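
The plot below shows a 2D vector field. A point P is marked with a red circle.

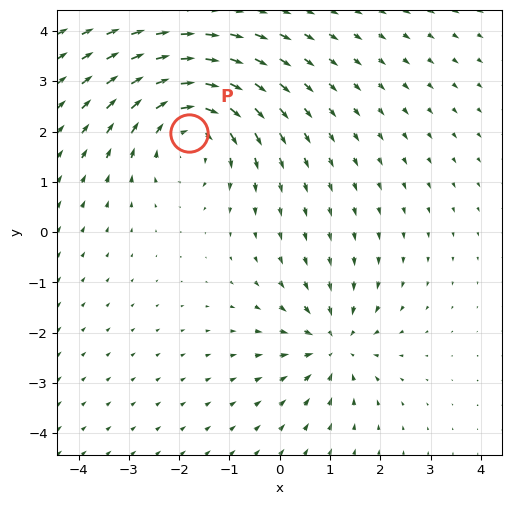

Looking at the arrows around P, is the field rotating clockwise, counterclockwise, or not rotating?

clockwise

Near P at (-1.8, 2.0) the arrows circulate clockwise. The curl (z-component) there is about -3; negative curl means clockwise rotation.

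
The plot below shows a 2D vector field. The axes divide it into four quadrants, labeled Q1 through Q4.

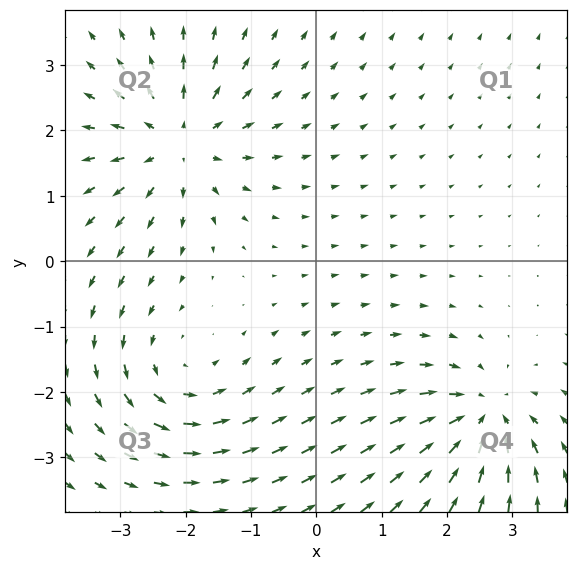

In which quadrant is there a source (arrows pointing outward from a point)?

Q2

The source sits at approximately (-2.1, 1.8), which lies in quadrant Q2. The divergence there is about +5, positive as expected for a source.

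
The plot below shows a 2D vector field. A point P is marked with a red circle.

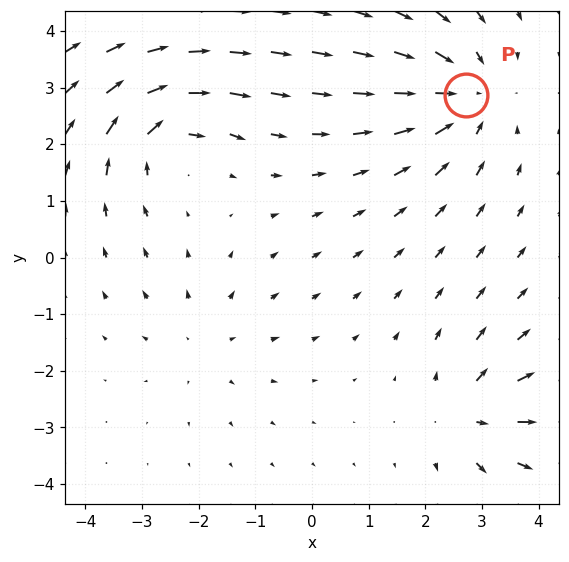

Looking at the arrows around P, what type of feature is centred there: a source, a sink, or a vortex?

At P (2.7, 2.9) the arrows converge inward. Divergence about -4, curl ≈0 — negative divergence with near-zero curl is a sink.

sink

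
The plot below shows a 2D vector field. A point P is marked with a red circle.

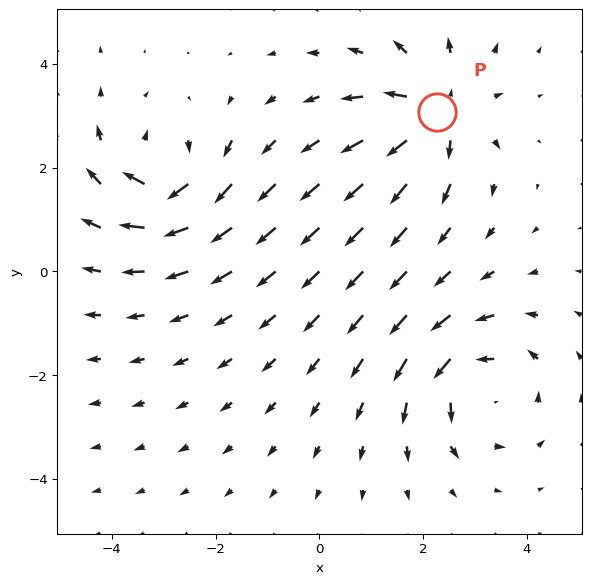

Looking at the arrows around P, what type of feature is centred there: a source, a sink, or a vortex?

At P (2.3, 3.1) the arrows spread outward. Divergence about +6, curl ≈0 — positive divergence with near-zero curl is a source.

source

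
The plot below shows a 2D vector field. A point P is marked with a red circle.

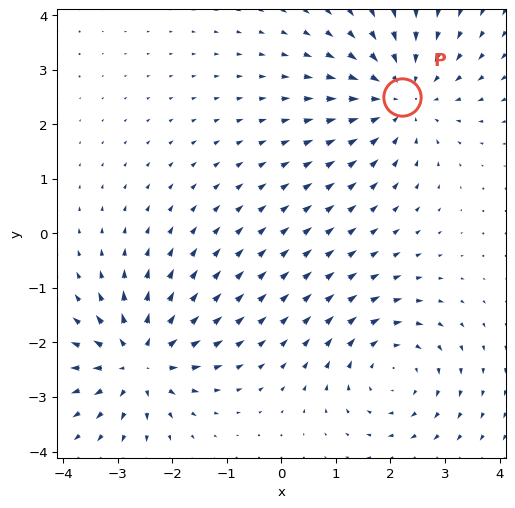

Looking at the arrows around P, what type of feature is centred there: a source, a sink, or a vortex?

sink

At P (2.2, 2.5) the arrows converge inward. Divergence about -4, curl ≈0 — negative divergence with near-zero curl is a sink.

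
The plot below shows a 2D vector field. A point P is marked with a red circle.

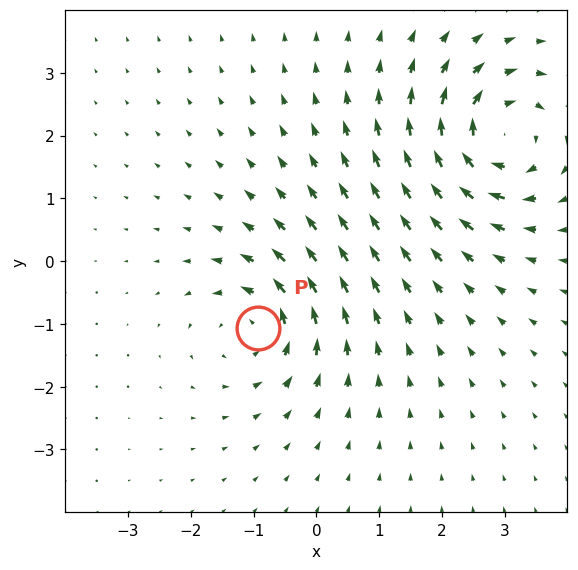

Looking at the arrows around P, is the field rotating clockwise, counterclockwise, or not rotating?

counterclockwise

Near P at (-0.9, -1.1) the arrows circulate counterclockwise. The curl (z-component) there is about +4; positive curl means counterclockwise rotation.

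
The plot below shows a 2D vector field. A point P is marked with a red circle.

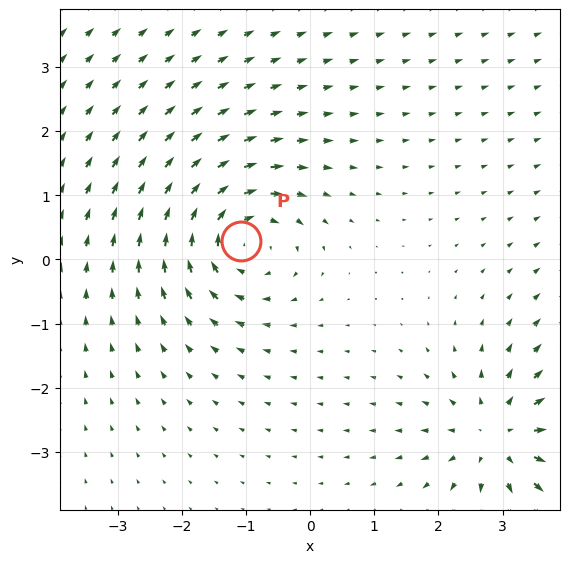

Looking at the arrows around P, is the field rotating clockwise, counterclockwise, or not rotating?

Near P at (-1.1, 0.3) the arrows circulate clockwise. The curl (z-component) there is about -4; negative curl means clockwise rotation.

clockwise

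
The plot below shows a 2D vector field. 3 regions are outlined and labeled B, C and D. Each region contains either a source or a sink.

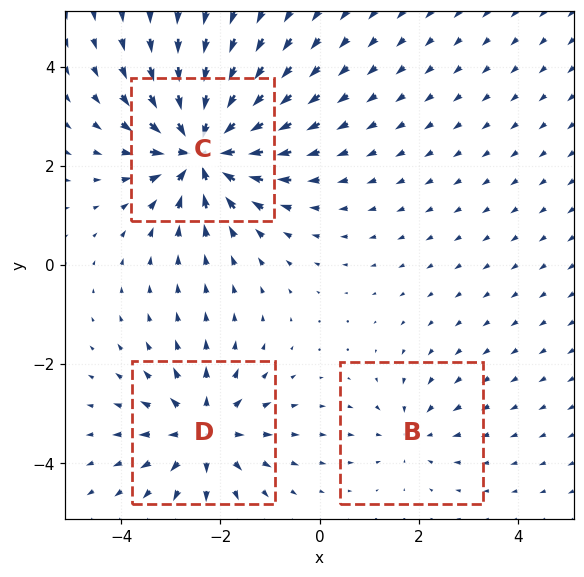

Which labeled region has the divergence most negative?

C

Divergence at each region's feature centre — B: about -2, C: about -6, D: about +4. Region C is most negative.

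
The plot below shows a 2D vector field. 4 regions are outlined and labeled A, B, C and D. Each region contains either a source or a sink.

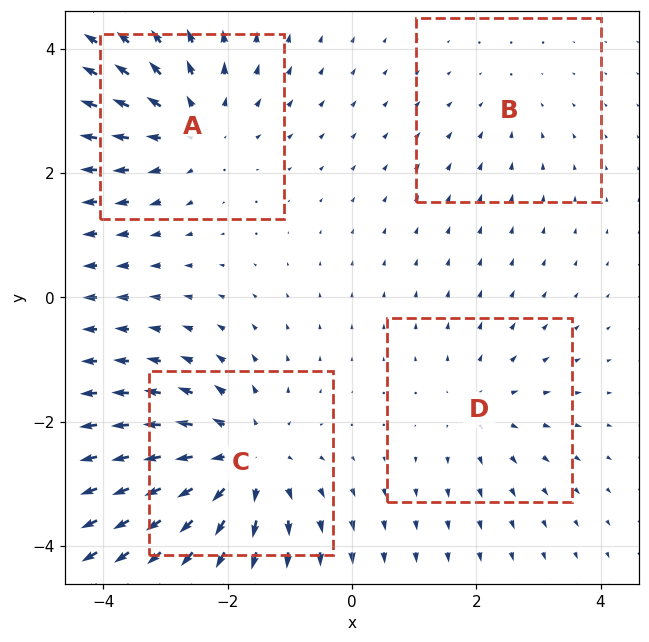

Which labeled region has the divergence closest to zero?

Divergence at each region's feature centre — A: about +4, B: about -2, C: about +6, D: about +3. Region B is closest to zero.

B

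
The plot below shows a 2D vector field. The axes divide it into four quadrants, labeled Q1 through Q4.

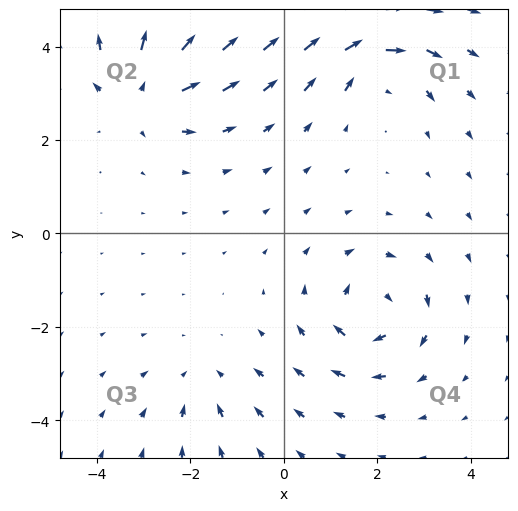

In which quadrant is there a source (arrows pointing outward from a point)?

Q2

The source sits at approximately (-3.0, 3.0), which lies in quadrant Q2. The divergence there is about +5, positive as expected for a source.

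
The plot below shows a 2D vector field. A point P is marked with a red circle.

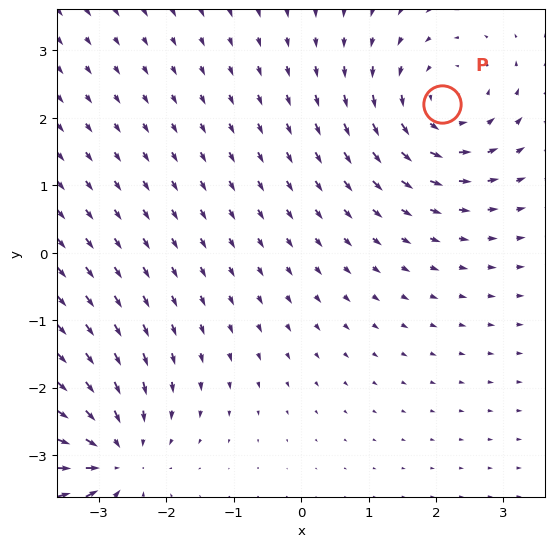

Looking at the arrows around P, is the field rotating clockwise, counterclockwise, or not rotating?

Near P at (2.1, 2.2) the arrows circulate counterclockwise. The curl (z-component) there is about +4; positive curl means counterclockwise rotation.

counterclockwise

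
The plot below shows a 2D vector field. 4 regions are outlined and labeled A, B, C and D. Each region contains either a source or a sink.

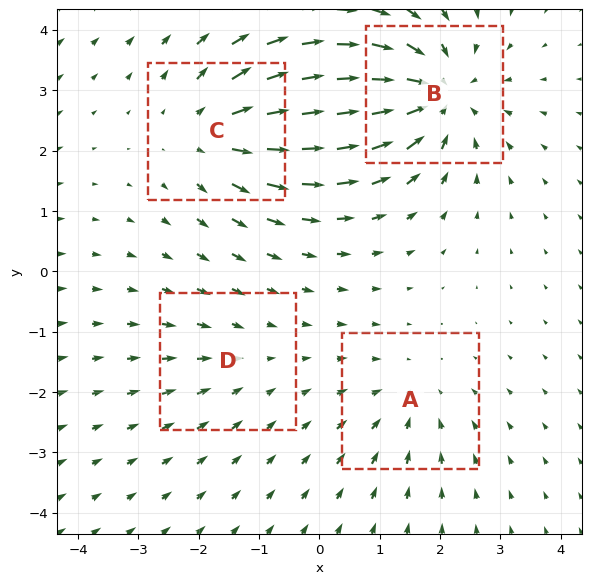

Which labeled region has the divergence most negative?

B

Divergence at each region's feature centre — A: about -3, B: about -6, C: about +5, D: about -2. Region B is most negative.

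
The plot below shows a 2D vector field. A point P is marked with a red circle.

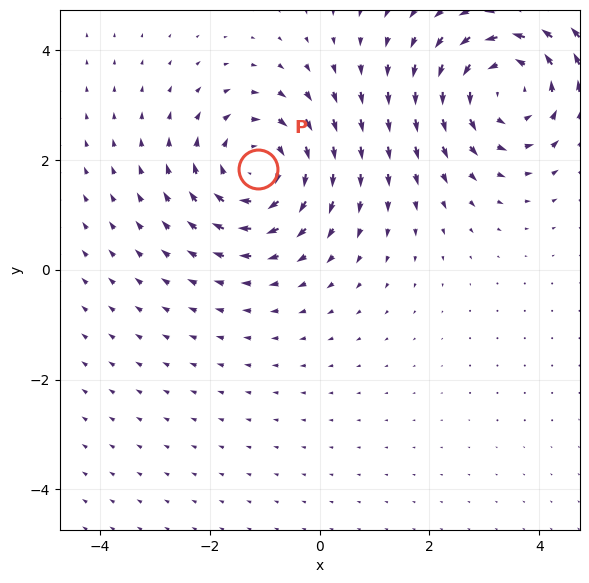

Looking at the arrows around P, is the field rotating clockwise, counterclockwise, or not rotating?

clockwise

Near P at (-1.1, 1.8) the arrows circulate clockwise. The curl (z-component) there is about -3; negative curl means clockwise rotation.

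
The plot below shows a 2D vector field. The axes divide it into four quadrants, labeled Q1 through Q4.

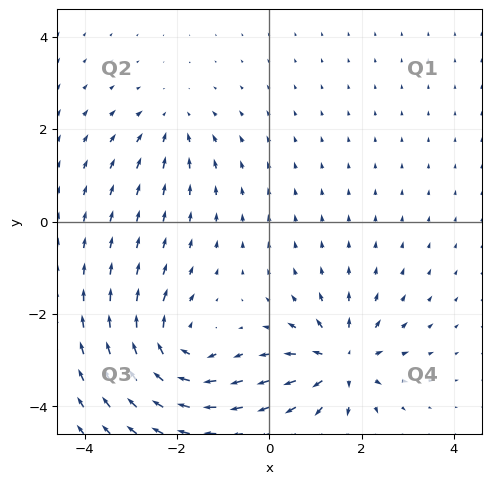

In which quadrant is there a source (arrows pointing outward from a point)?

The source sits at approximately (1.6, -3.0), which lies in quadrant Q4. The divergence there is about +7, positive as expected for a source.

Q4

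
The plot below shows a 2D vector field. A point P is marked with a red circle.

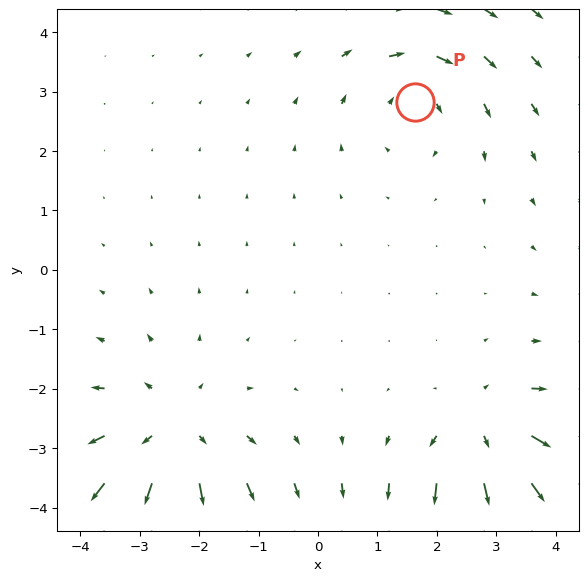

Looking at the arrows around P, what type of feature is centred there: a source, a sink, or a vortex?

vortex

At P (1.6, 2.8) the arrows circulate clockwise. Divergence ≈0, curl about -3 — near-zero divergence with nonzero curl is a vortex.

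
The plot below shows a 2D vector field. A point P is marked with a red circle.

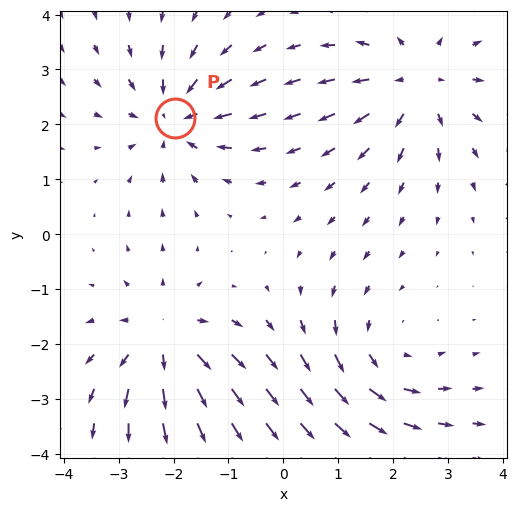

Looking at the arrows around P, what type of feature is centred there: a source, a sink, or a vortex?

At P (-2.0, 2.1) the arrows converge inward. Divergence about -5, curl ≈0 — negative divergence with near-zero curl is a sink.

sink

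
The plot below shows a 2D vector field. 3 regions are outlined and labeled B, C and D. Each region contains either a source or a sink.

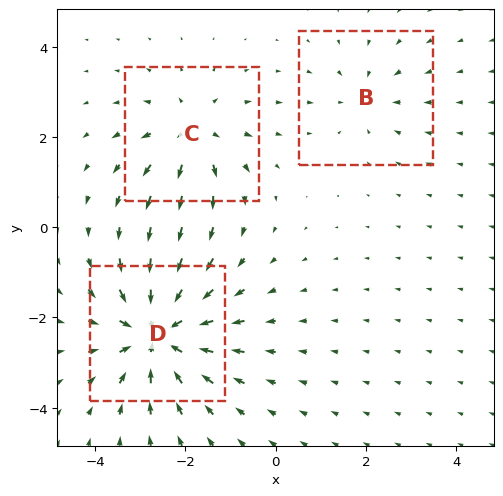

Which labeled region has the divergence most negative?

Divergence at each region's feature centre — B: about -2, C: about +3, D: about -5. Region D is most negative.

D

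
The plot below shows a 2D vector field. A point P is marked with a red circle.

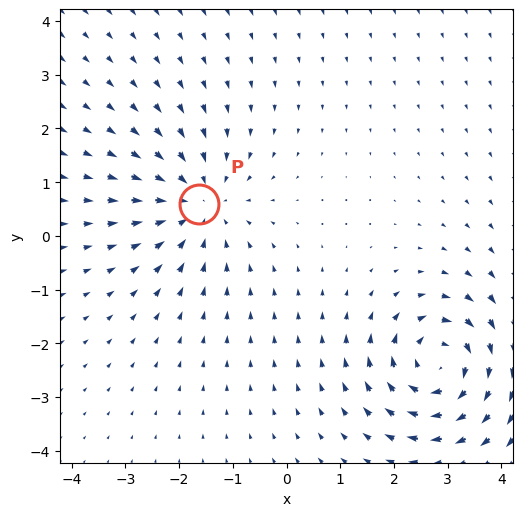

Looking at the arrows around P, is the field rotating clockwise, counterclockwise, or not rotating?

not rotating

Near P at (-1.6, 0.6) the arrows show no circulation. The curl there is ≈0.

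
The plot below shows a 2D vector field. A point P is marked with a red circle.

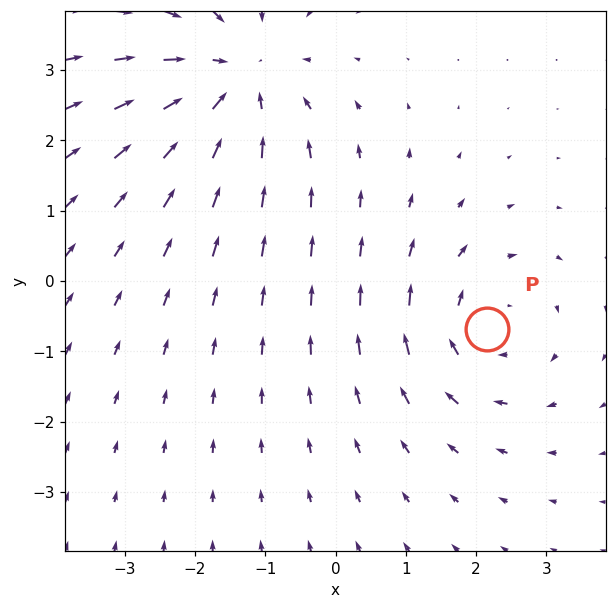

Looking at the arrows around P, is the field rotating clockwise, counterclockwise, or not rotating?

clockwise

Near P at (2.1, -0.7) the arrows circulate clockwise. The curl (z-component) there is about -3; negative curl means clockwise rotation.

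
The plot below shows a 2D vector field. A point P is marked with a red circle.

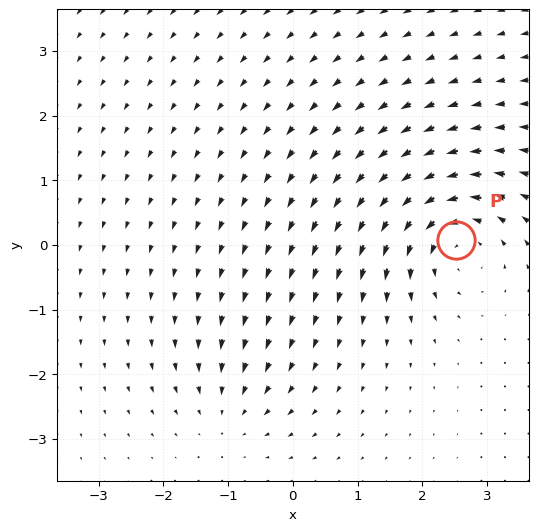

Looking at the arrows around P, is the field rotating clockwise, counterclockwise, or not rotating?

Near P at (2.5, 0.1) the arrows circulate counterclockwise. The curl (z-component) there is about +6; positive curl means counterclockwise rotation.

counterclockwise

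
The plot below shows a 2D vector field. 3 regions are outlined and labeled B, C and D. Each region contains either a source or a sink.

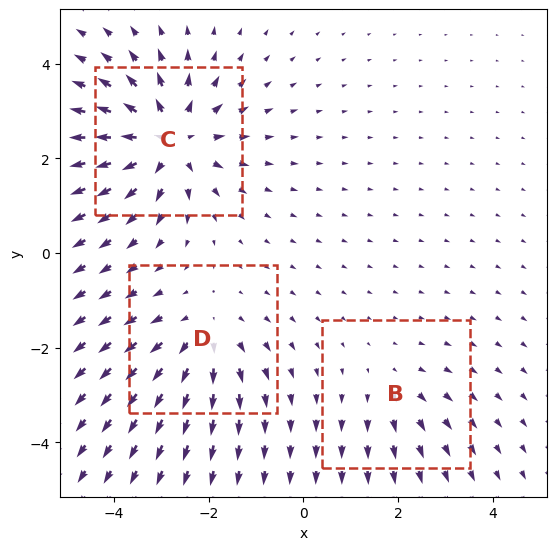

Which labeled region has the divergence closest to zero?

B

Divergence at each region's feature centre — B: about +2, C: about +5, D: about +3. Region B is closest to zero.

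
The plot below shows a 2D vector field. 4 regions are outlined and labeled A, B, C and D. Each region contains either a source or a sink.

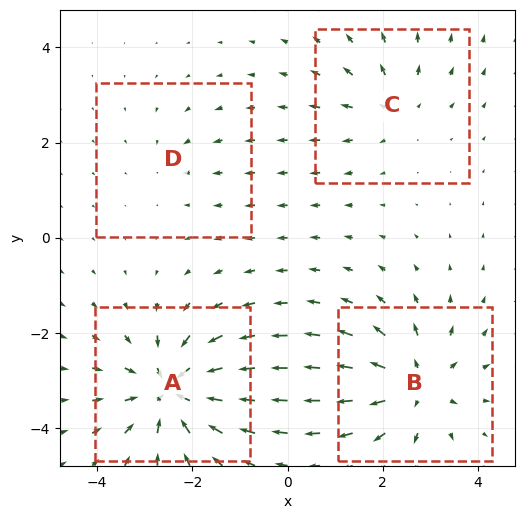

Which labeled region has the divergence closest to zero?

D

Divergence at each region's feature centre — A: about -7, B: about +6, C: about +4, D: about -2. Region D is closest to zero.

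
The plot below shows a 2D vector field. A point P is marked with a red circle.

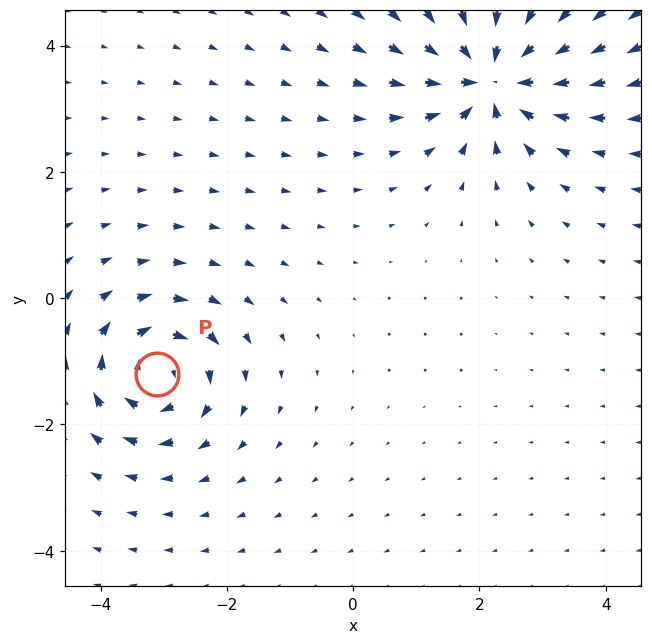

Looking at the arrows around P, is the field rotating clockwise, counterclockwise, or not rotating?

clockwise

Near P at (-3.1, -1.2) the arrows circulate clockwise. The curl (z-component) there is about -4; negative curl means clockwise rotation.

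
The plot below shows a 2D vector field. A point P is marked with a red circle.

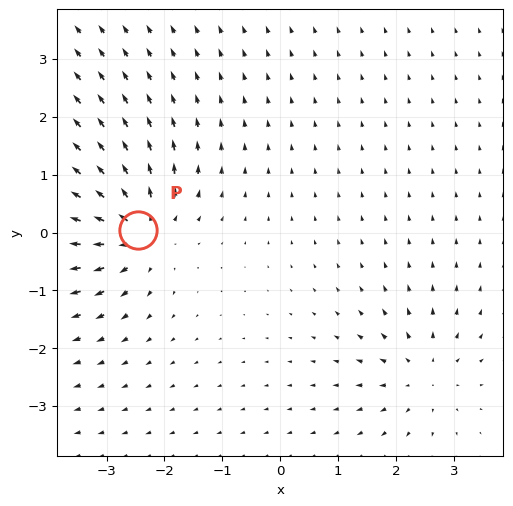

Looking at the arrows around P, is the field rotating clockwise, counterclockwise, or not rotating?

Near P at (-2.5, 0.0) the arrows show no circulation. The curl there is ≈0.

not rotating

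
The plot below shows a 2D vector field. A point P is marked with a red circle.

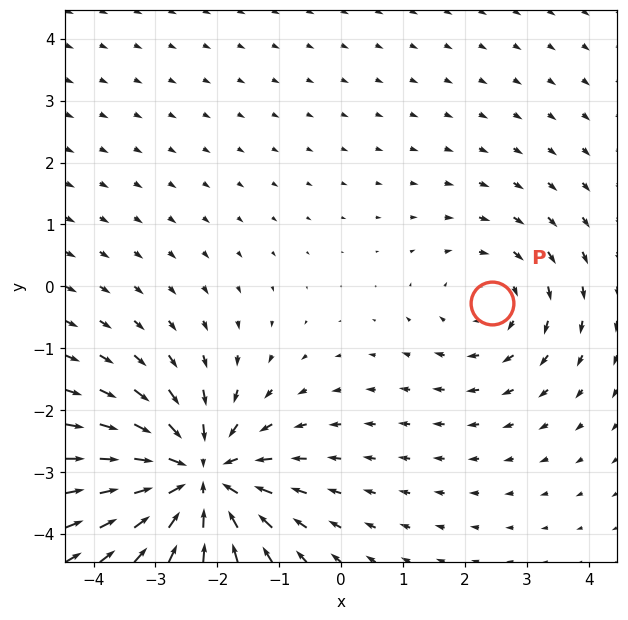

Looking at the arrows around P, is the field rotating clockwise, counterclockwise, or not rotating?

clockwise

Near P at (2.4, -0.3) the arrows circulate clockwise. The curl (z-component) there is about -2; negative curl means clockwise rotation.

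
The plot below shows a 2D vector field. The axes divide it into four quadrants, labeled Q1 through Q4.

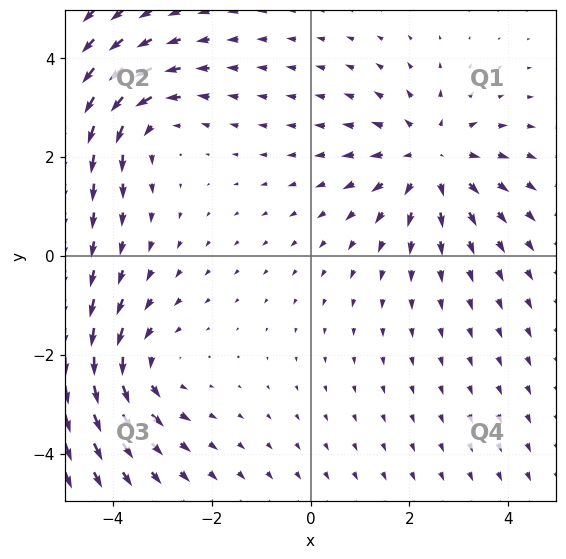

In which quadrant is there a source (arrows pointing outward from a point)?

Q1

The source sits at approximately (2.4, 2.0), which lies in quadrant Q1. The divergence there is about +3, positive as expected for a source.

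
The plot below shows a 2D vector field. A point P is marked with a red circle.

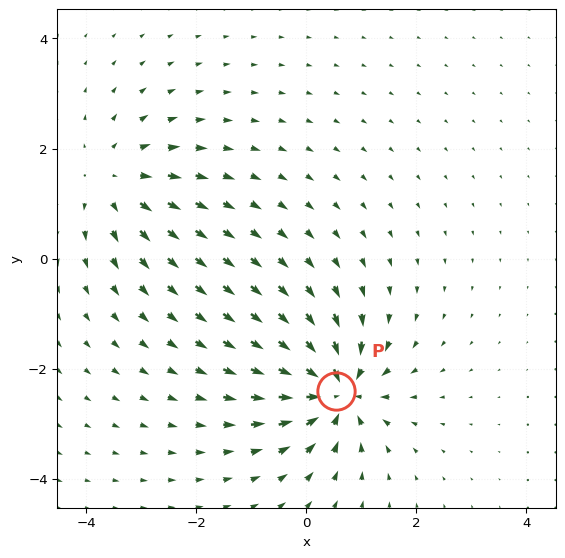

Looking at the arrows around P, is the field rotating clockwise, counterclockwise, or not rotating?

Near P at (0.5, -2.4) the arrows show no circulation. The curl there is ≈0.

not rotating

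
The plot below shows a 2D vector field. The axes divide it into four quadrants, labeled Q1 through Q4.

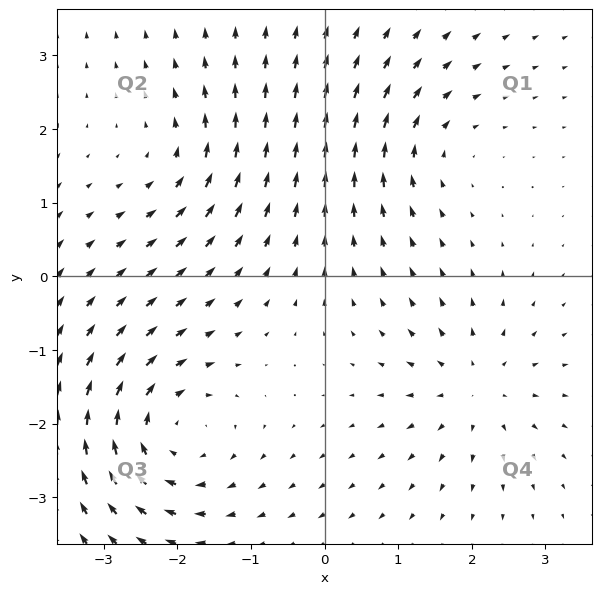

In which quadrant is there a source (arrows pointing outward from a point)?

Q4

The source sits at approximately (2.0, -1.5), which lies in quadrant Q4. The divergence there is about +4, positive as expected for a source.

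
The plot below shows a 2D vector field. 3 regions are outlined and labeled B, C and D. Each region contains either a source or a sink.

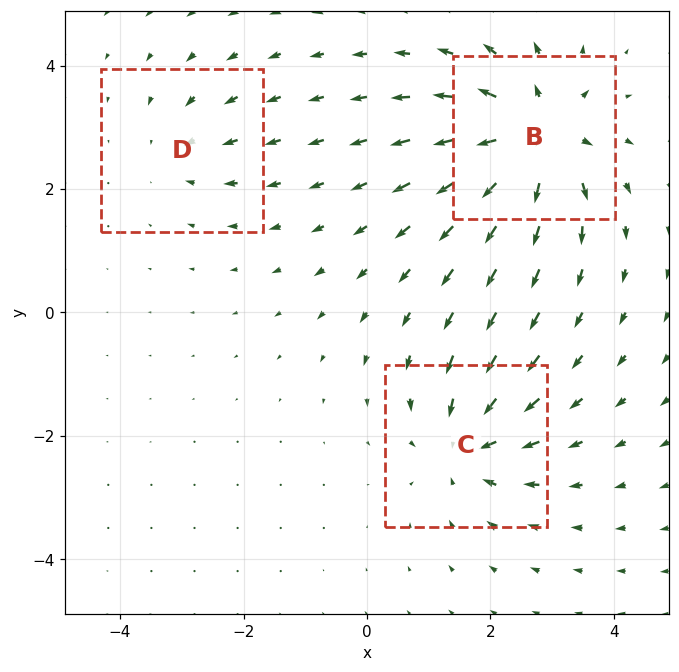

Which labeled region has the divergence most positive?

Divergence at each region's feature centre — B: about +5, C: about -4, D: about -2. Region B is most positive.

B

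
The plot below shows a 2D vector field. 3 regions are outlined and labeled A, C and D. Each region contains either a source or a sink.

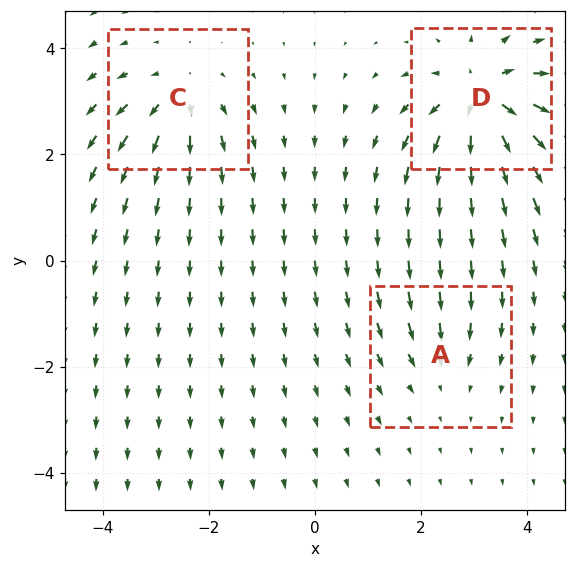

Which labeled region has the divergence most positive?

Divergence at each region's feature centre — A: about -2, C: about +4, D: about +6. Region D is most positive.

D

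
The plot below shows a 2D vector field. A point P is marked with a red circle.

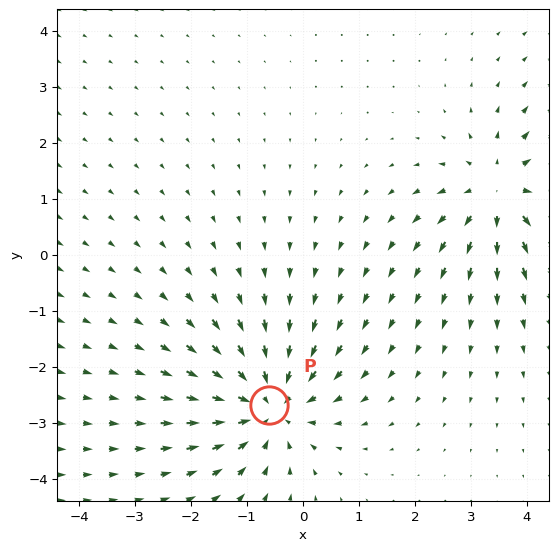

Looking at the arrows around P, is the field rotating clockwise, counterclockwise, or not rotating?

not rotating

Near P at (-0.6, -2.7) the arrows show no circulation. The curl there is ≈0.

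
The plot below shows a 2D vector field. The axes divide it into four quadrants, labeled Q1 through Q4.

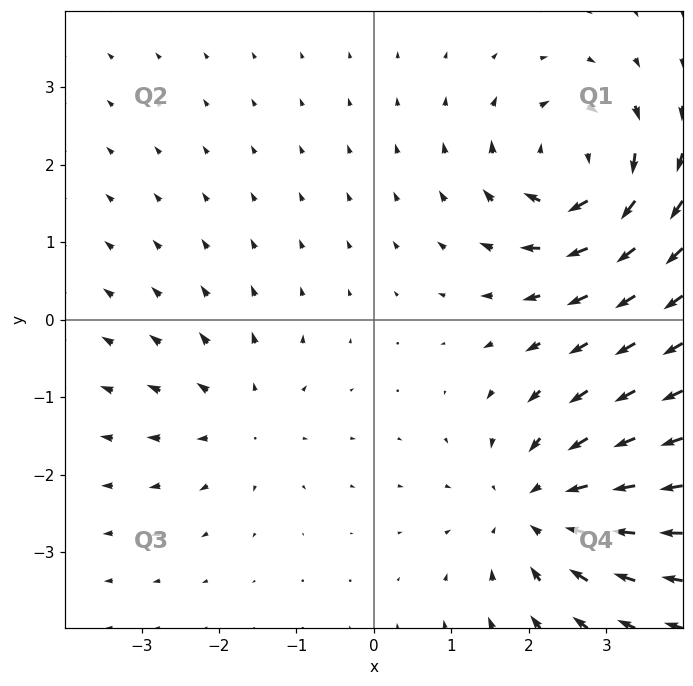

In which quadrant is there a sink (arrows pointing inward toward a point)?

Q4

The sink sits at approximately (2.1, -2.4), which lies in quadrant Q4. The divergence there is about -4, negative as expected for a sink.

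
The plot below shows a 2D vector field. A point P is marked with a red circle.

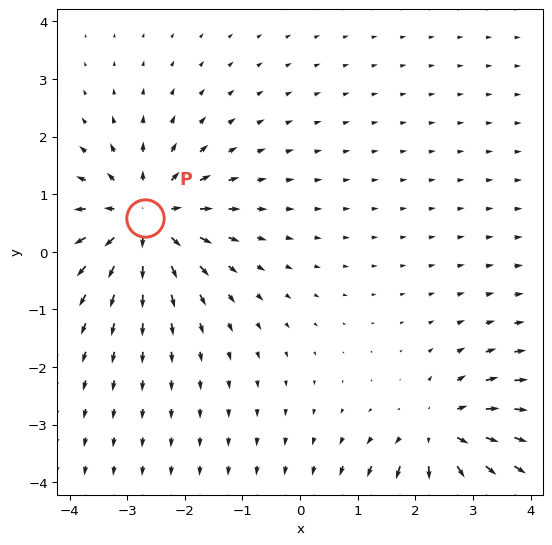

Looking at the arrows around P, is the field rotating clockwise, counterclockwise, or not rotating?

not rotating

Near P at (-2.7, 0.6) the arrows show no circulation. The curl there is ≈0.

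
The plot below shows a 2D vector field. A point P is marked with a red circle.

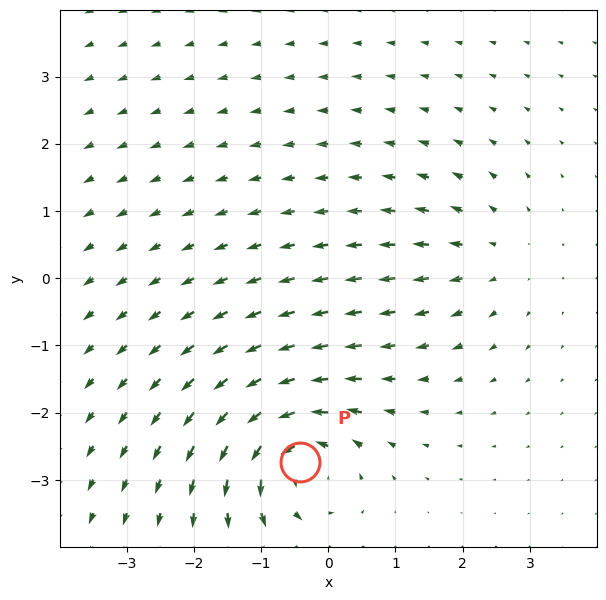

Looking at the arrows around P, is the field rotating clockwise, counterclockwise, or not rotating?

counterclockwise

Near P at (-0.4, -2.7) the arrows circulate counterclockwise. The curl (z-component) there is about +6; positive curl means counterclockwise rotation.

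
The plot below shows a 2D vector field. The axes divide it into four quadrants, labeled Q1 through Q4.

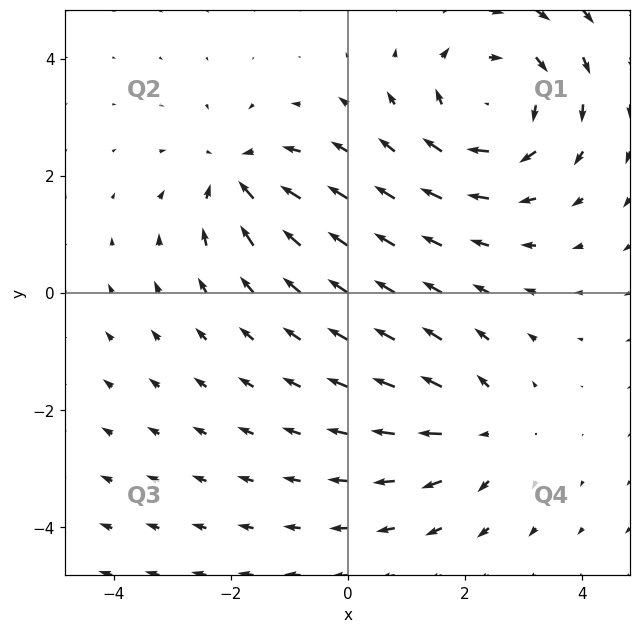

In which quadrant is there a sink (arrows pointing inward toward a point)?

The sink sits at approximately (-1.9, 2.0), which lies in quadrant Q2. The divergence there is about -4, negative as expected for a sink.

Q2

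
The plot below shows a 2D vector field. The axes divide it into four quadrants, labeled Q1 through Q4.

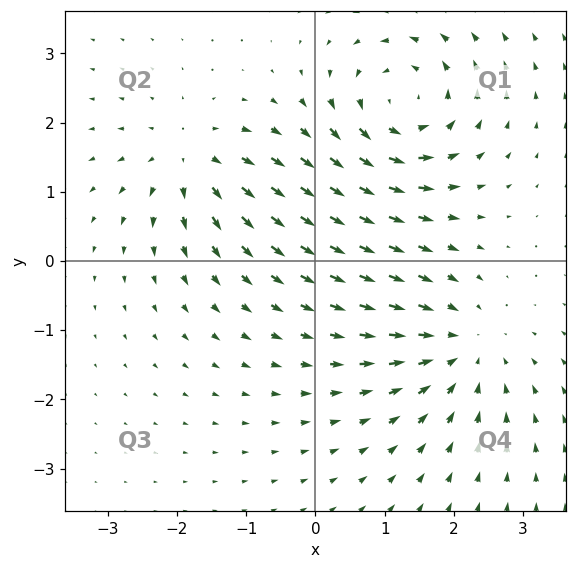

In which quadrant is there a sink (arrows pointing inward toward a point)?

The sink sits at approximately (2.1, -1.3), which lies in quadrant Q4. The divergence there is about -4, negative as expected for a sink.

Q4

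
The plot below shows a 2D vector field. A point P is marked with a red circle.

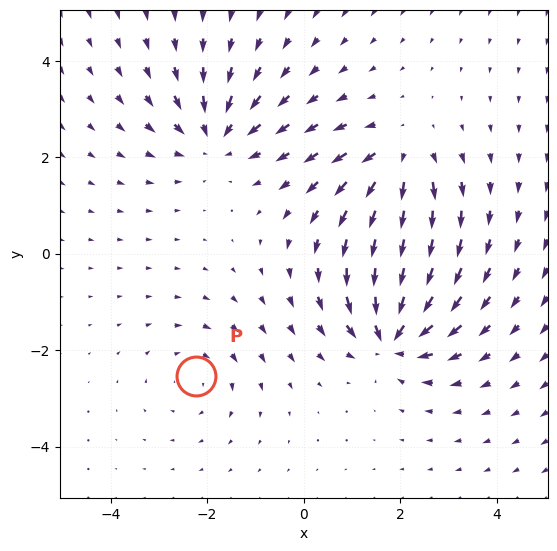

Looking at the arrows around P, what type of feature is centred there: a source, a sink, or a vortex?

At P (-2.2, -2.5) the arrows circulate clockwise. Divergence ≈0, curl about -3 — near-zero divergence with nonzero curl is a vortex.

vortex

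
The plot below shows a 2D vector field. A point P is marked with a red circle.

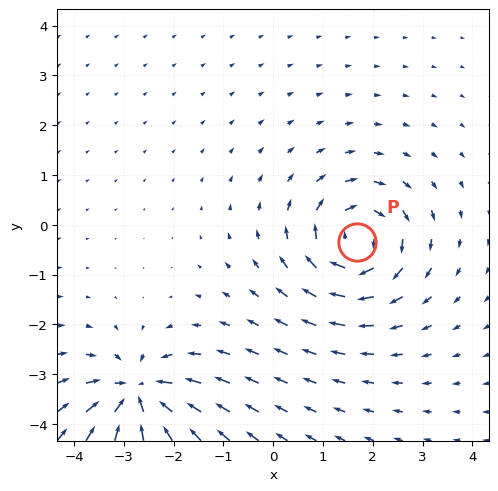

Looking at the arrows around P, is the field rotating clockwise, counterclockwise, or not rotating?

Near P at (1.7, -0.3) the arrows circulate clockwise. The curl (z-component) there is about -5; negative curl means clockwise rotation.

clockwise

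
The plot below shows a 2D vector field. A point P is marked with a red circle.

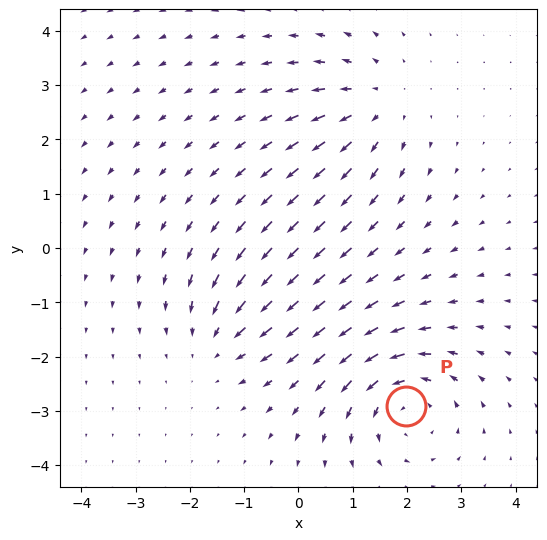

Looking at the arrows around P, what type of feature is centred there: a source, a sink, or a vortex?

At P (2.0, -2.9) the arrows circulate counterclockwise. Divergence ≈0, curl about +4 — near-zero divergence with nonzero curl is a vortex.

vortex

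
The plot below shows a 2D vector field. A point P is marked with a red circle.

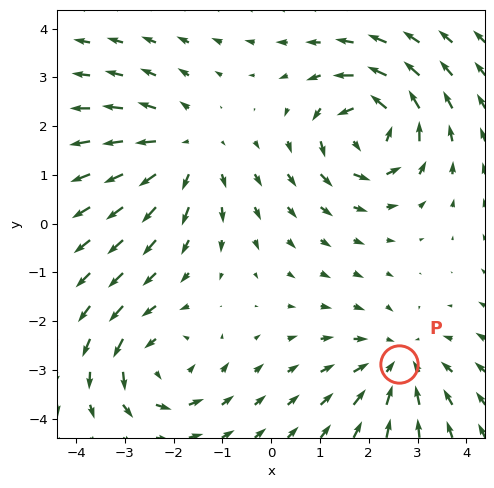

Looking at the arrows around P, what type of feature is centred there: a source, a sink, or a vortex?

At P (2.6, -2.9) the arrows converge inward. Divergence about -2, curl ≈0 — negative divergence with near-zero curl is a sink.

sink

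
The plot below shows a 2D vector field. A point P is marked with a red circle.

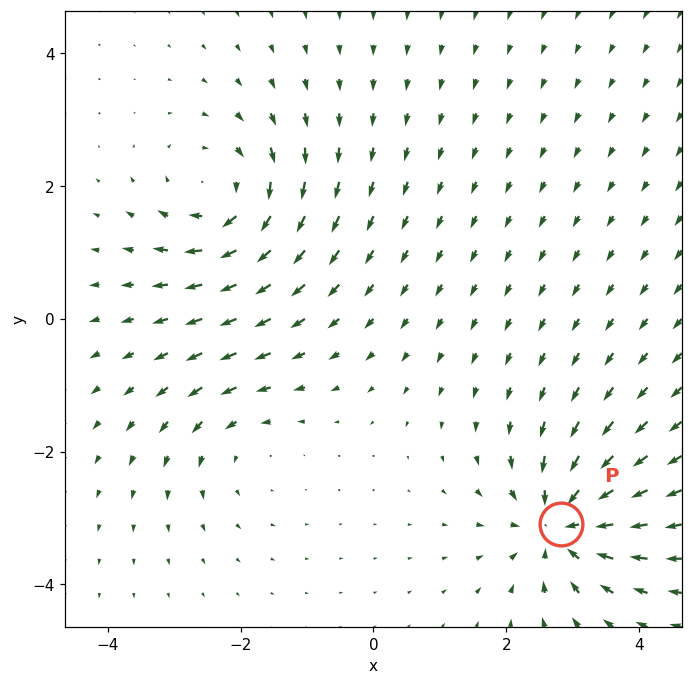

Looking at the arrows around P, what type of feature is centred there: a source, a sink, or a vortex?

sink

At P (2.8, -3.1) the arrows converge inward. Divergence about -5, curl ≈0 — negative divergence with near-zero curl is a sink.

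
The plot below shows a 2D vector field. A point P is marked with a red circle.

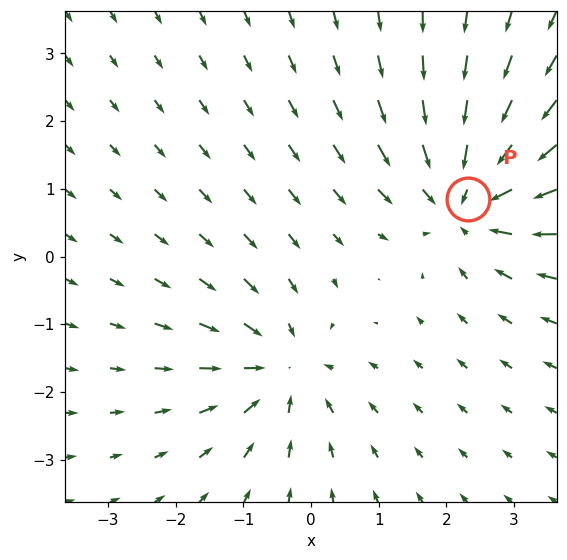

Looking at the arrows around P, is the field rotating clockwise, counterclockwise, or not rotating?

not rotating

Near P at (2.3, 0.9) the arrows show no circulation. The curl there is ≈0.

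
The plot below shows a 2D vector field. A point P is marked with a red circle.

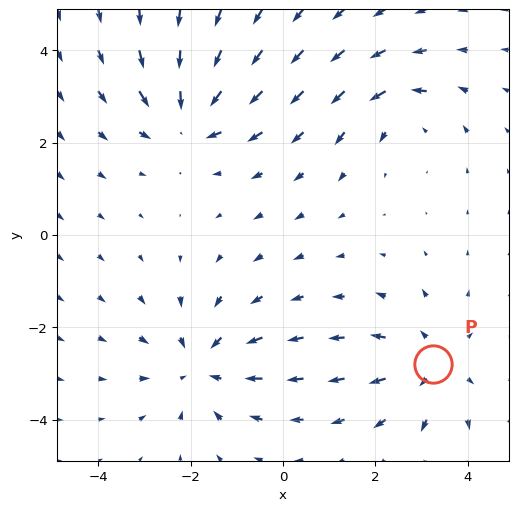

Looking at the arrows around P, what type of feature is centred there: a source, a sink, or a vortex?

source

At P (3.2, -2.8) the arrows spread outward. Divergence about +4, curl ≈0 — positive divergence with near-zero curl is a source.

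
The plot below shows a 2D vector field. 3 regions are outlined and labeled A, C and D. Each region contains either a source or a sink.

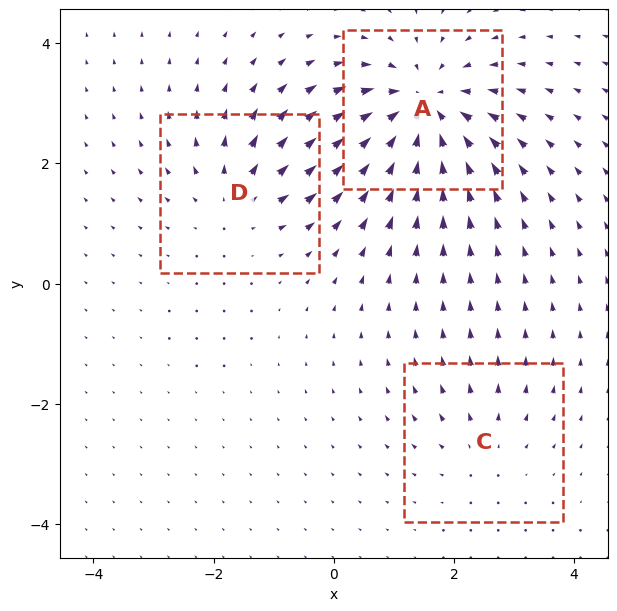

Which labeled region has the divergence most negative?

Divergence at each region's feature centre — A: about -5, C: about +2, D: about +3. Region A is most negative.

A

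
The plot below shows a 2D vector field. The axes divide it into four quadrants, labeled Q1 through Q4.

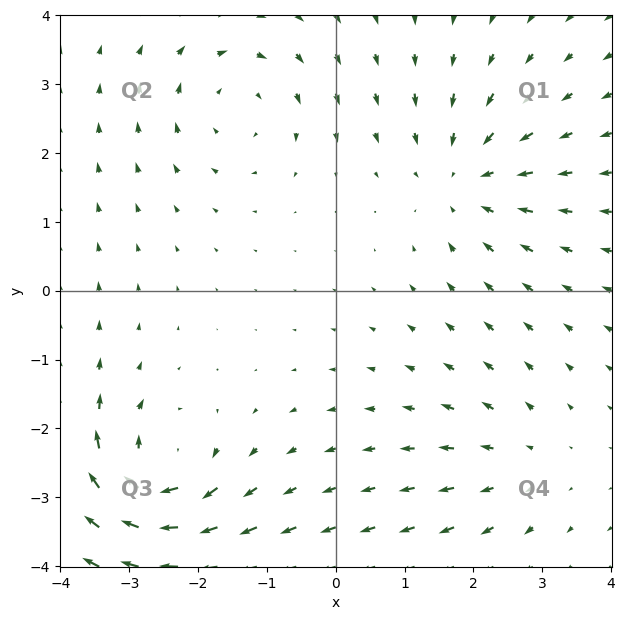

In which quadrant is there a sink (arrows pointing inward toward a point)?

The sink sits at approximately (1.9, 1.6), which lies in quadrant Q1. The divergence there is about -4, negative as expected for a sink.

Q1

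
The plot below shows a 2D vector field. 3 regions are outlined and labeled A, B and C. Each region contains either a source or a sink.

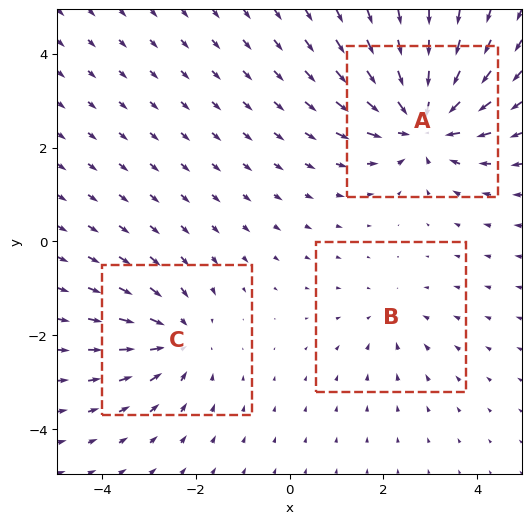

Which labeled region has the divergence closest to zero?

B

Divergence at each region's feature centre — A: about -5, B: about -2, C: about -3. Region B is closest to zero.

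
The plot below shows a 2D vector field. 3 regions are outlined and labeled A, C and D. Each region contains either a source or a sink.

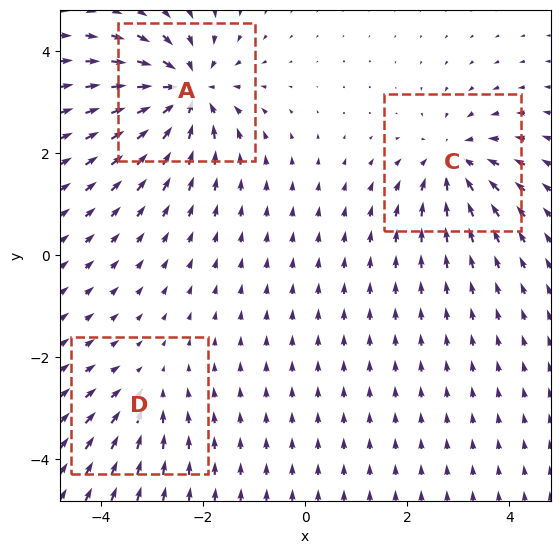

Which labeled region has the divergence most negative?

Divergence at each region's feature centre — A: about -5, C: about -4, D: about -2. Region A is most negative.

A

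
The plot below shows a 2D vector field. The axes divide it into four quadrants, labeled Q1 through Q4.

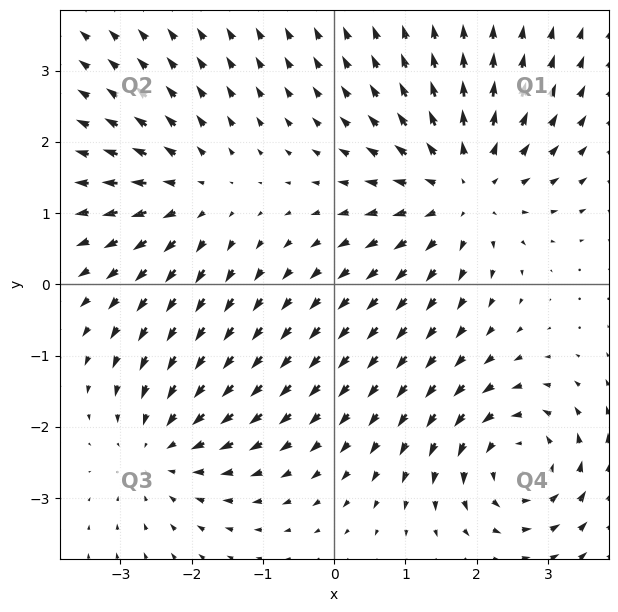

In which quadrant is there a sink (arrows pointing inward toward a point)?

Q3

The sink sits at approximately (-2.4, -2.3), which lies in quadrant Q3. The divergence there is about -3, negative as expected for a sink.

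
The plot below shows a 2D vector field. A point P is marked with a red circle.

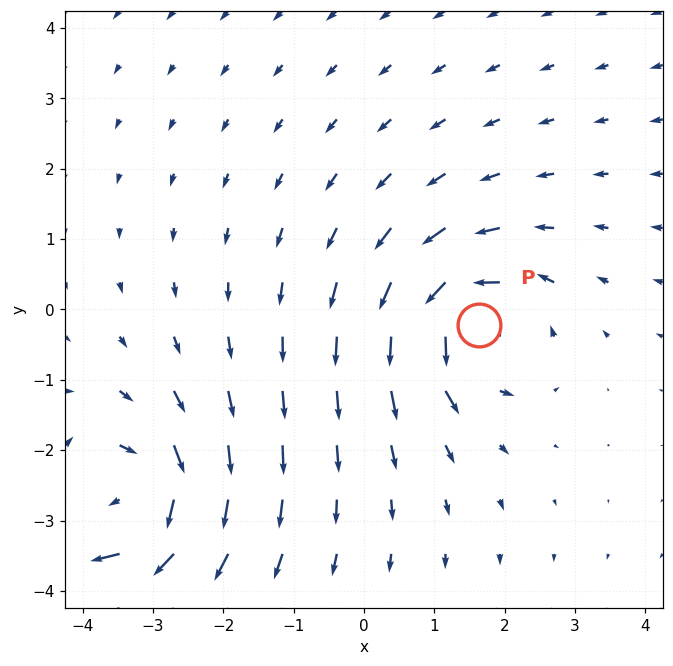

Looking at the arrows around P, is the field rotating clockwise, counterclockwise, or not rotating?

counterclockwise

Near P at (1.6, -0.2) the arrows circulate counterclockwise. The curl (z-component) there is about +6; positive curl means counterclockwise rotation.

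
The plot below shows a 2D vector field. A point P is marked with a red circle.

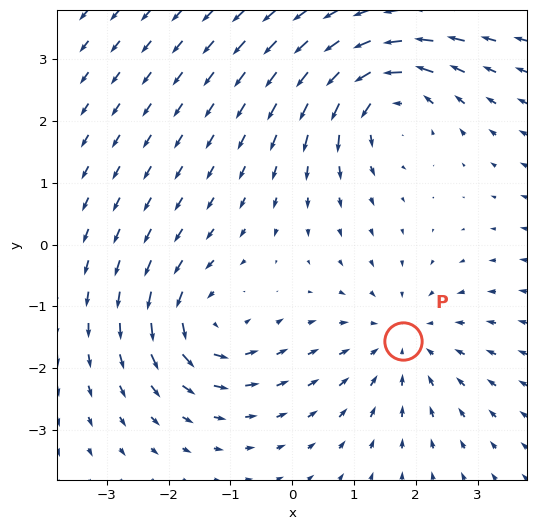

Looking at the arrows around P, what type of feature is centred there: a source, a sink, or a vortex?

sink

At P (1.8, -1.6) the arrows converge inward. Divergence about -3, curl ≈0 — negative divergence with near-zero curl is a sink.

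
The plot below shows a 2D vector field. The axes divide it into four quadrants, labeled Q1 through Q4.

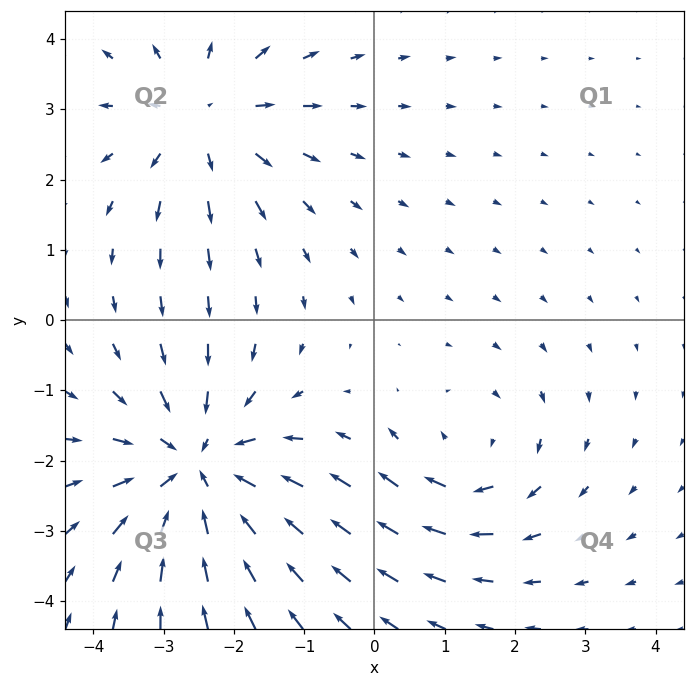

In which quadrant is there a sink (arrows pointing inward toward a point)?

Q3

The sink sits at approximately (-2.5, -2.1), which lies in quadrant Q3. The divergence there is about -4, negative as expected for a sink.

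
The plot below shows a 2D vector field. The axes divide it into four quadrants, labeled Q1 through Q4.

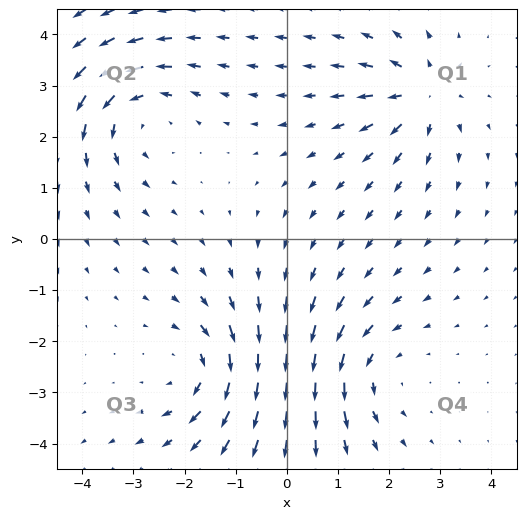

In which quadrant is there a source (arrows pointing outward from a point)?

Q1

The source sits at approximately (2.6, 2.8), which lies in quadrant Q1. The divergence there is about +5, positive as expected for a source.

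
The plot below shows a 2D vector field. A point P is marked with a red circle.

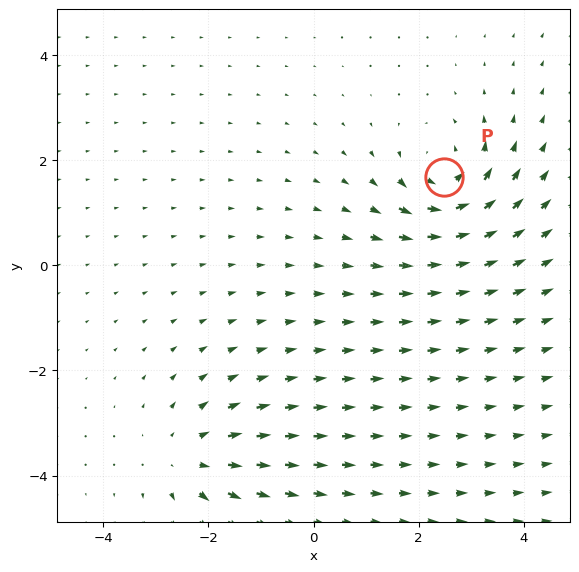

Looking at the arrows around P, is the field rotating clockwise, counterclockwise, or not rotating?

counterclockwise

Near P at (2.5, 1.7) the arrows circulate counterclockwise. The curl (z-component) there is about +5; positive curl means counterclockwise rotation.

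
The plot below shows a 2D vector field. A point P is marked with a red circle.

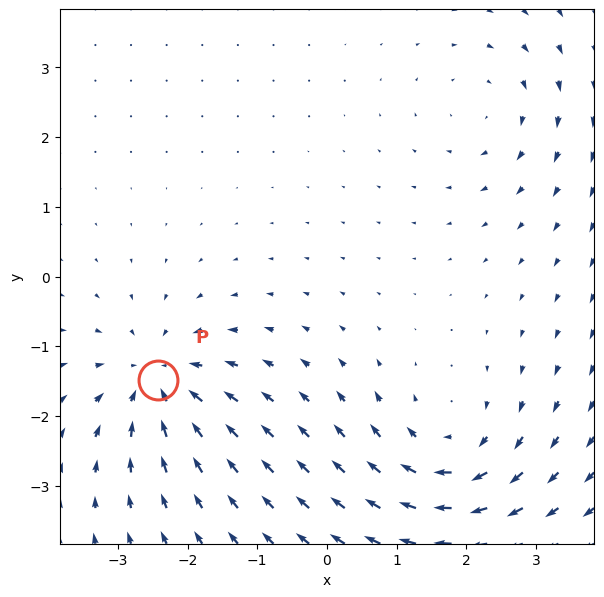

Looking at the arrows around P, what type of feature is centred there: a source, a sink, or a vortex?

At P (-2.4, -1.5) the arrows converge inward. Divergence about -6, curl ≈0 — negative divergence with near-zero curl is a sink.

sink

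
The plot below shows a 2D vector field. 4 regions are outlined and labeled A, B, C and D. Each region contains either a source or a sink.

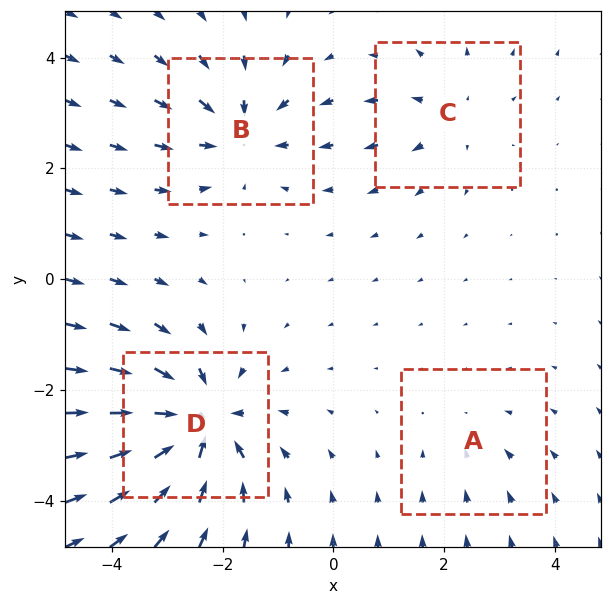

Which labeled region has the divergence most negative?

D

Divergence at each region's feature centre — A: about -2, B: about -5, C: about +3, D: about -8. Region D is most negative.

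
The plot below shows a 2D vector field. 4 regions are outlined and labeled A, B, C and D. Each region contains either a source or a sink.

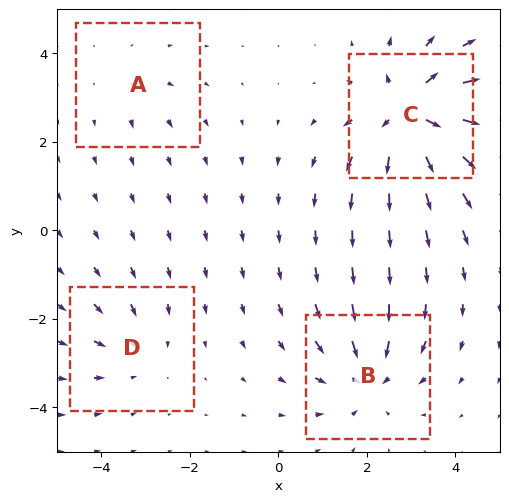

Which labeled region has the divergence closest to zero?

A

Divergence at each region's feature centre — A: about +2, B: about -5, C: about +7, D: about -3. Region A is closest to zero.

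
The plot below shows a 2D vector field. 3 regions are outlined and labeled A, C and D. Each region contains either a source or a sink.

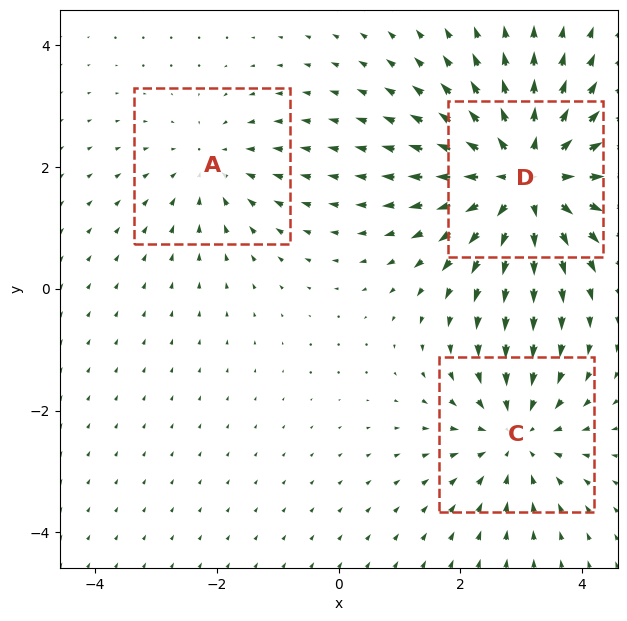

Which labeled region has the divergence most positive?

Divergence at each region's feature centre — A: about -2, C: about -3, D: about +4. Region D is most positive.

D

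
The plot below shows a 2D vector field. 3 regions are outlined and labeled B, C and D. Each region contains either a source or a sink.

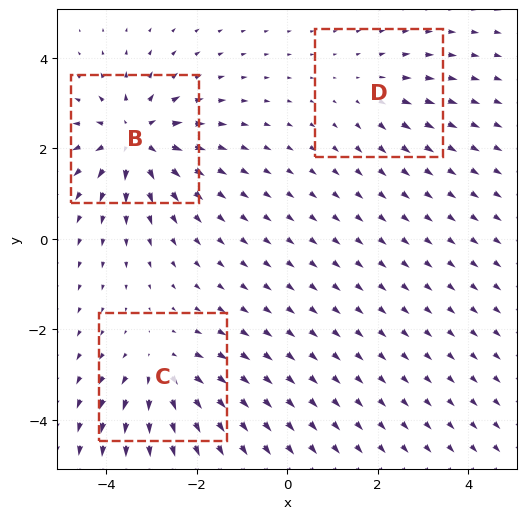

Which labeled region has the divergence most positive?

Divergence at each region's feature centre — B: about +5, C: about +4, D: about +2. Region B is most positive.

B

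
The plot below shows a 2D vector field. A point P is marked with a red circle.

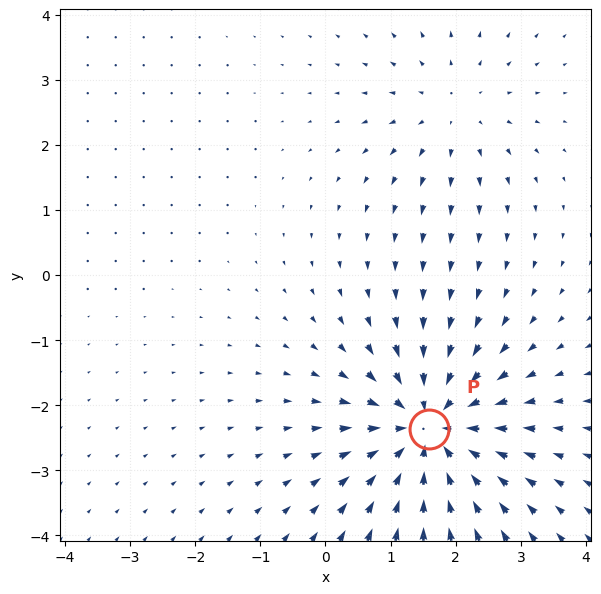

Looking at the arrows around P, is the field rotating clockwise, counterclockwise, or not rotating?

not rotating

Near P at (1.6, -2.4) the arrows show no circulation. The curl there is ≈0.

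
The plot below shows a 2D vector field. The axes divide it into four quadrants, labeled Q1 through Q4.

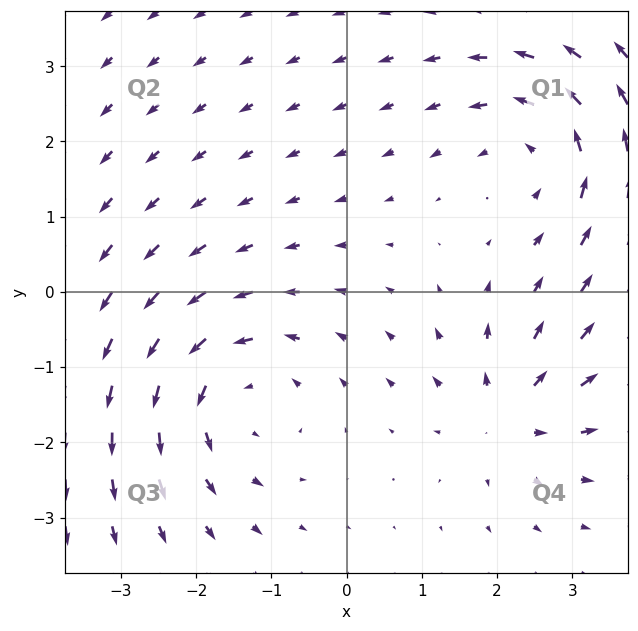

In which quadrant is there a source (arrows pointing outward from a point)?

Q4

The source sits at approximately (2.2, -1.6), which lies in quadrant Q4. The divergence there is about +4, positive as expected for a source.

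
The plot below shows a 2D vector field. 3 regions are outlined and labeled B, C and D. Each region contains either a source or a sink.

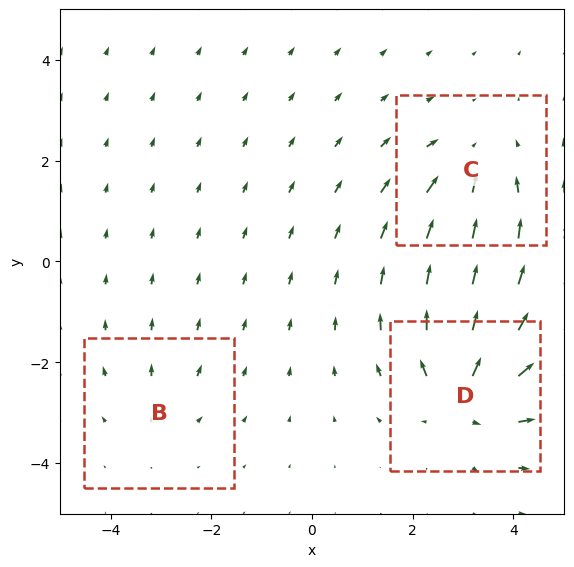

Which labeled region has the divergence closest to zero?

Divergence at each region's feature centre — B: about +2, C: about -4, D: about +6. Region B is closest to zero.

B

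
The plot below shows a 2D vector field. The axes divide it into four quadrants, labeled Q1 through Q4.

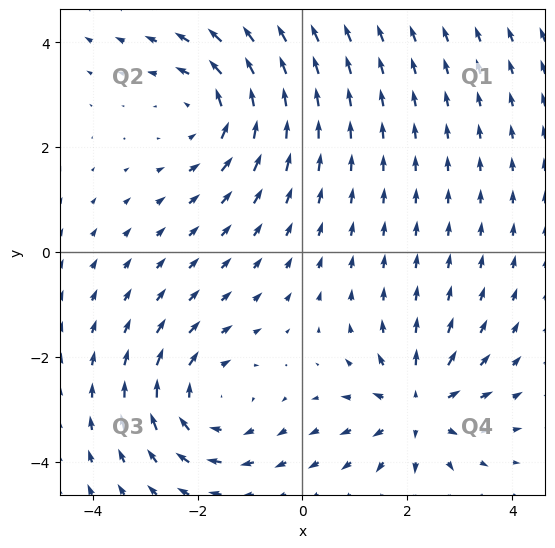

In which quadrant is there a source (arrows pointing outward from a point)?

Q4

The source sits at approximately (2.2, -3.0), which lies in quadrant Q4. The divergence there is about +4, positive as expected for a source.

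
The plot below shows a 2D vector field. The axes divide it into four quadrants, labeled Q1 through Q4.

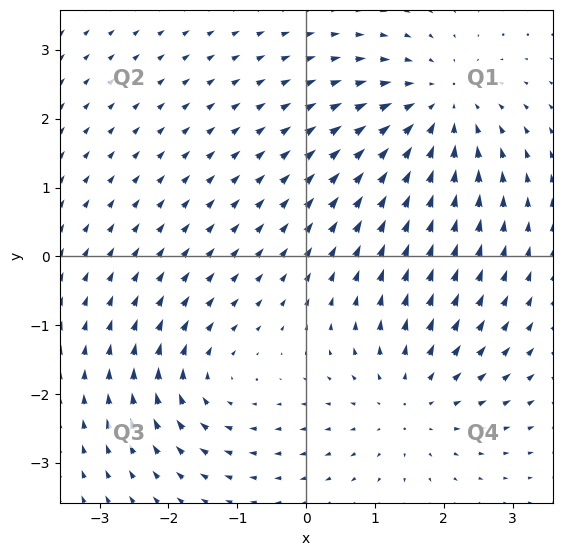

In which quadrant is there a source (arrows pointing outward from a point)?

The source sits at approximately (1.5, -2.1), which lies in quadrant Q4. The divergence there is about +3, positive as expected for a source.

Q4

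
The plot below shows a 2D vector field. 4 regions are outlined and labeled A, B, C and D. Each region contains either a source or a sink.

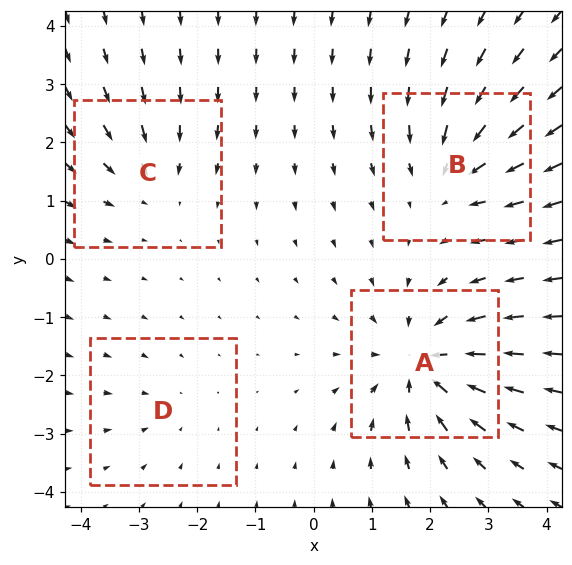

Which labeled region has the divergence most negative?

Divergence at each region's feature centre — A: about -7, B: about -5, C: about -3, D: about -2. Region A is most negative.

A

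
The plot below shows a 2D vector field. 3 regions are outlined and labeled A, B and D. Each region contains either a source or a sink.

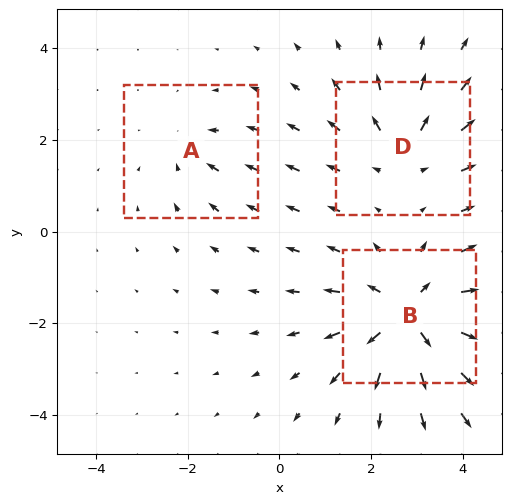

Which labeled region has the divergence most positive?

B

Divergence at each region's feature centre — A: about -2, B: about +5, D: about +3. Region B is most positive.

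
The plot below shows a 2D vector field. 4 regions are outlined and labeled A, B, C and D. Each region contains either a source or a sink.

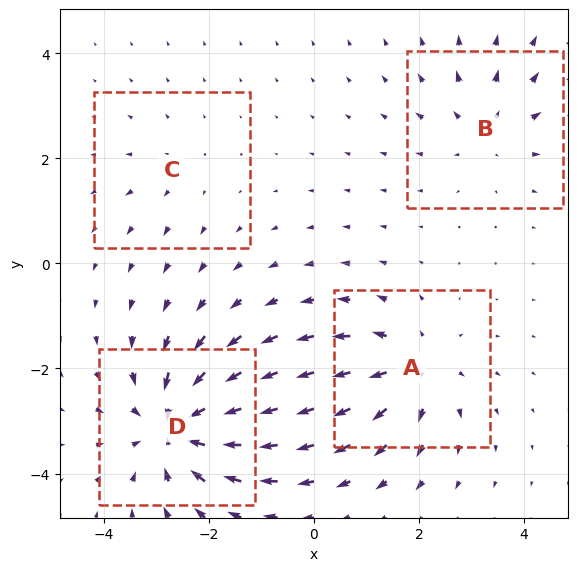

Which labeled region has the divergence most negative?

D

Divergence at each region's feature centre — A: about +5, B: about +3, C: about +2, D: about -7. Region D is most negative.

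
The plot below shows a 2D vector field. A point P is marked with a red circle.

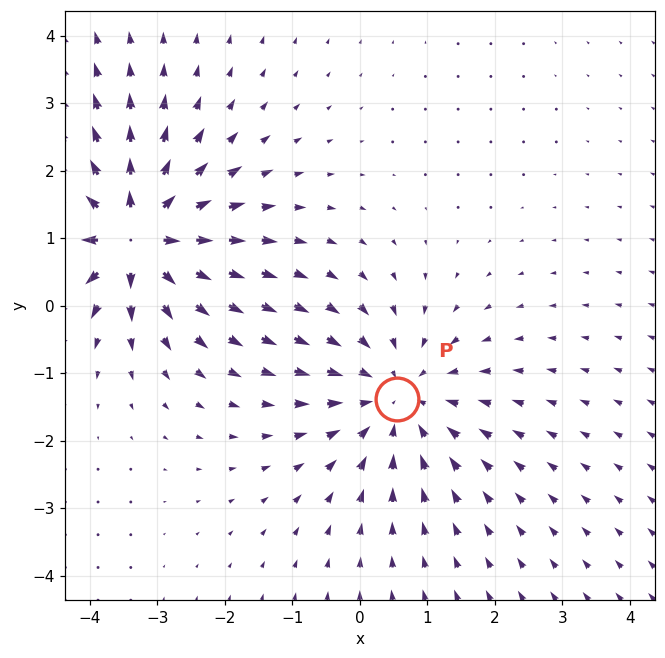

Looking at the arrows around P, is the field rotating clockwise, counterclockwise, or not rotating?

not rotating

Near P at (0.5, -1.4) the arrows show no circulation. The curl there is ≈0.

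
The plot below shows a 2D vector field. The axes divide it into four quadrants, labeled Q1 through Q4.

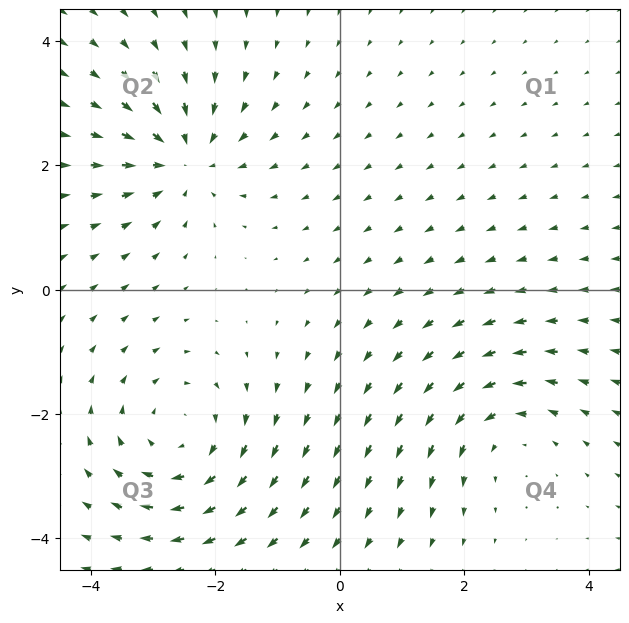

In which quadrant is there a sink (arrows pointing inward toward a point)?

The sink sits at approximately (-2.5, 2.1), which lies in quadrant Q2. The divergence there is about -4, negative as expected for a sink.

Q2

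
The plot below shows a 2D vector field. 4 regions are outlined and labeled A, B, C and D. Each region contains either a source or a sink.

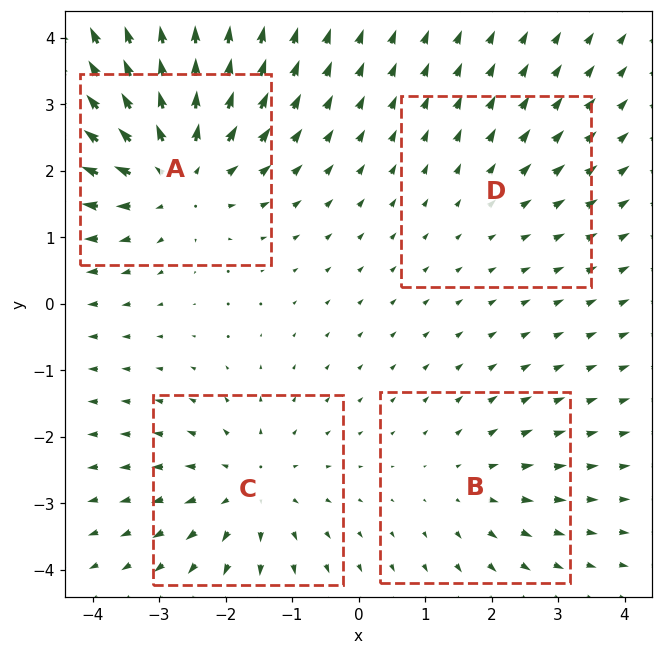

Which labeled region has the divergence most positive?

Divergence at each region's feature centre — A: about +7, B: about +3, C: about +4, D: about +2. Region A is most positive.

A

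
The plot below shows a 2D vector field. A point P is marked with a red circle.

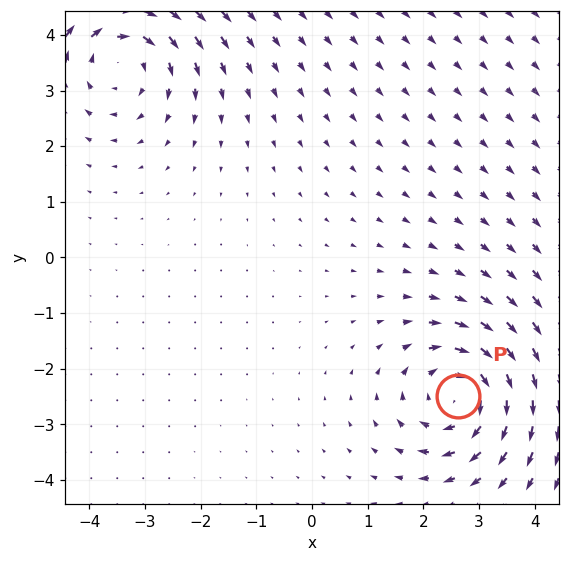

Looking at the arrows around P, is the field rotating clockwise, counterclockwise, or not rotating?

clockwise

Near P at (2.6, -2.5) the arrows circulate clockwise. The curl (z-component) there is about -6; negative curl means clockwise rotation.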